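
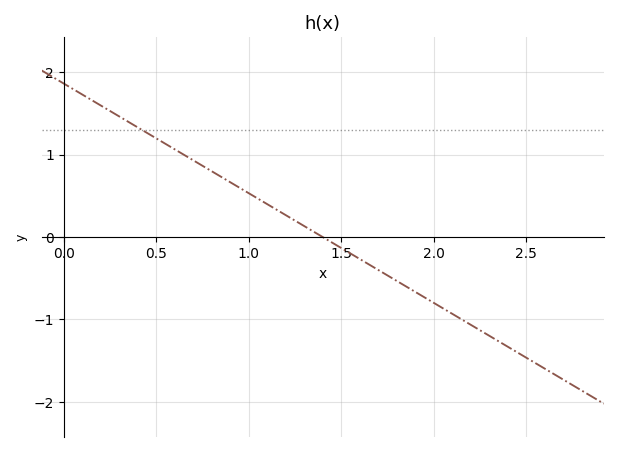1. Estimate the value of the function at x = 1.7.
-0.399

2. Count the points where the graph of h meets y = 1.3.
1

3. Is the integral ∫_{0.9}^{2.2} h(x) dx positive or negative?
negative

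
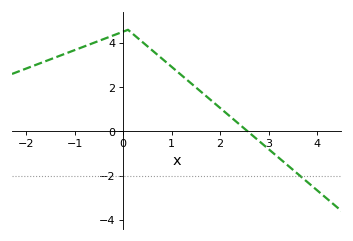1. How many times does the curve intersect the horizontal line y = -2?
1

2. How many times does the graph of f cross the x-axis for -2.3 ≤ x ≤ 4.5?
1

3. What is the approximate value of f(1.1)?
2.8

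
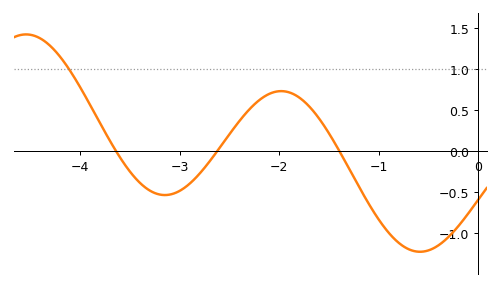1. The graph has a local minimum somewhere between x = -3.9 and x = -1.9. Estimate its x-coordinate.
-3.15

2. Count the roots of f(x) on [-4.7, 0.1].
3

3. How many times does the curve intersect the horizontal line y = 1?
1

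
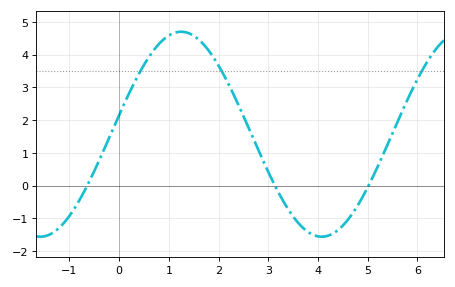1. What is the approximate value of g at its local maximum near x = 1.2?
4.7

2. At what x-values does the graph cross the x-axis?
-0.644, 3.13, 5.02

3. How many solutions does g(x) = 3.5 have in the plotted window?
3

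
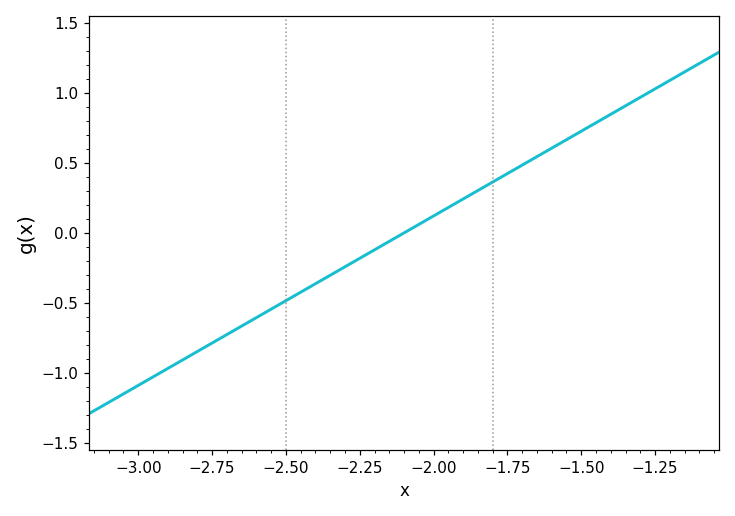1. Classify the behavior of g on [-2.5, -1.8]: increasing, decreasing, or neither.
increasing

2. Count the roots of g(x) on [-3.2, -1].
1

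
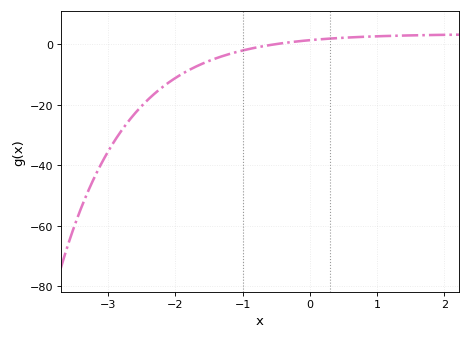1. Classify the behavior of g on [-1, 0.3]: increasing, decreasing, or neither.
increasing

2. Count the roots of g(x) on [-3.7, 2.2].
1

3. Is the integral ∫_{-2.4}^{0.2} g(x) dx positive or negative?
negative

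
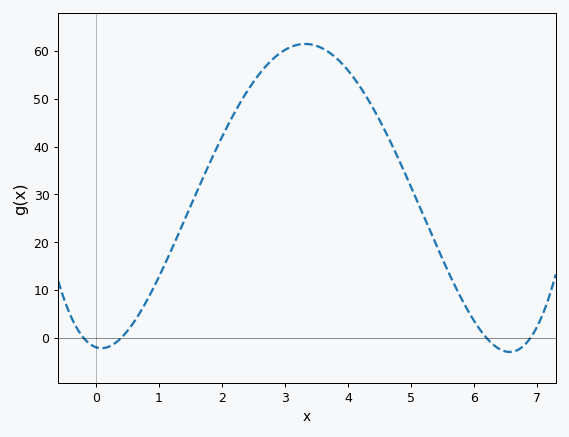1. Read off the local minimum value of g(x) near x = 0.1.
-2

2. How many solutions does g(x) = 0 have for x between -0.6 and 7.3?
4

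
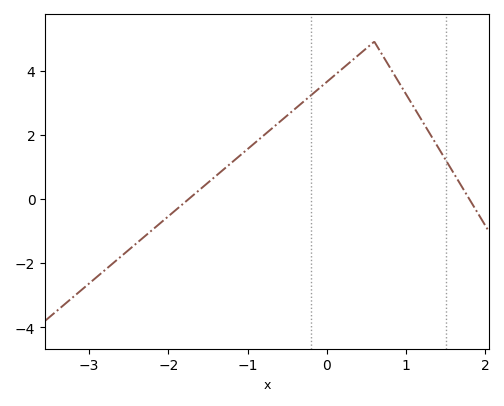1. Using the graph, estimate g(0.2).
4.06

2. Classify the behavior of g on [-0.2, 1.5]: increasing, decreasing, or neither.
neither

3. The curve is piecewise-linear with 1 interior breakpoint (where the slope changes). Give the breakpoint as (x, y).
(0.6, 4.9)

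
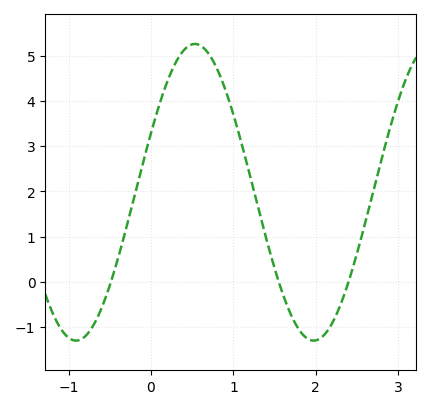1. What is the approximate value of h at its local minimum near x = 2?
-1.3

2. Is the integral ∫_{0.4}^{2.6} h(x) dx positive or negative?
positive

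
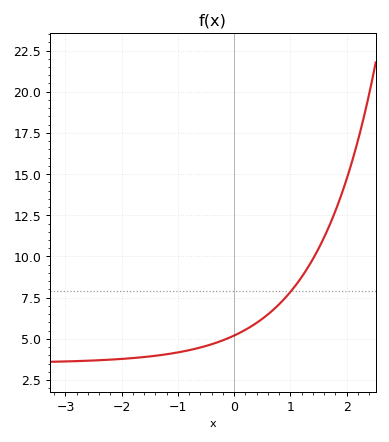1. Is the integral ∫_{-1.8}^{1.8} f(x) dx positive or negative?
positive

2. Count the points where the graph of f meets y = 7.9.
1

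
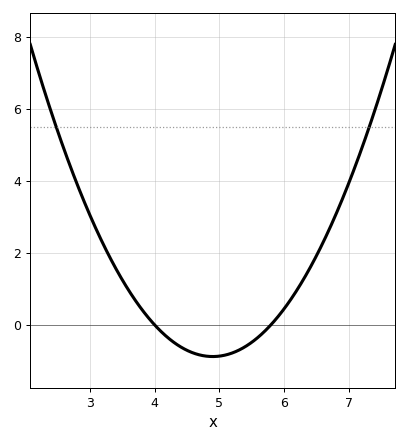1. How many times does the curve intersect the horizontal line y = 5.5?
2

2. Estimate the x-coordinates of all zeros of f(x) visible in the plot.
4, 5.8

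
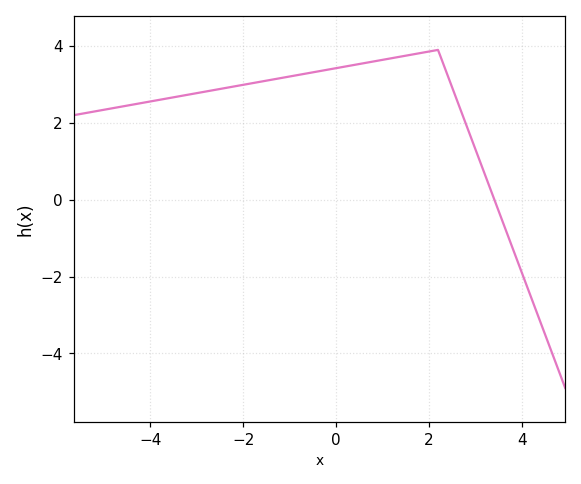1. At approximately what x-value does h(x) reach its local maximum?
2.2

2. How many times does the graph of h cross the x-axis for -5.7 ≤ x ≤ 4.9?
1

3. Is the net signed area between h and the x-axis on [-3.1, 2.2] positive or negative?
positive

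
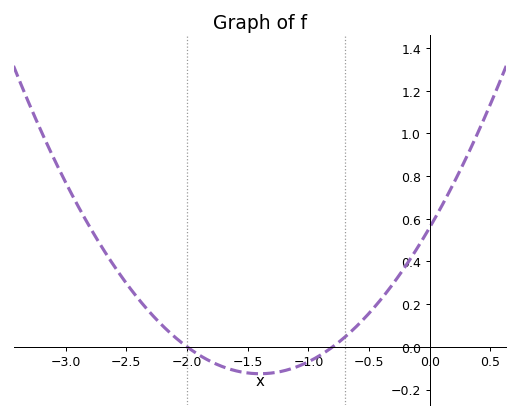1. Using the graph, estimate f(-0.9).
-0.038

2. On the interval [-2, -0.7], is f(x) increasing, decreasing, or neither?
neither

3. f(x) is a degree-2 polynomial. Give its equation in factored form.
y = 0.35(x + 2)(x + 0.8)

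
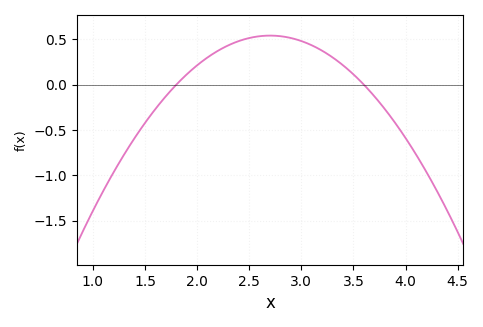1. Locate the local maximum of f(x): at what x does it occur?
2.7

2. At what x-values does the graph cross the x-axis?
1.8, 3.6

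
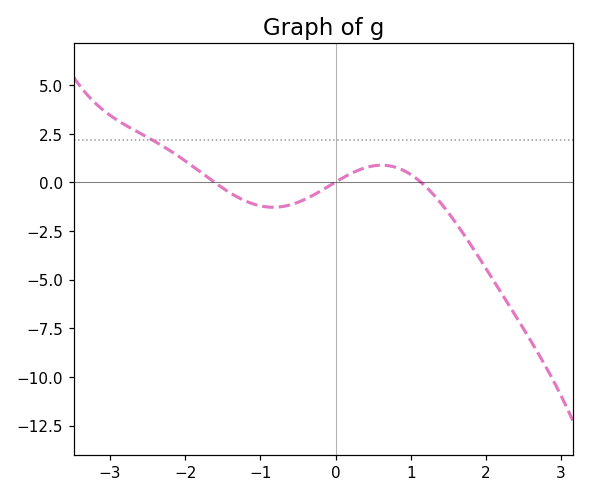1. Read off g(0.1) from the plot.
0.244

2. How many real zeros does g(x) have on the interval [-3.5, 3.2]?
3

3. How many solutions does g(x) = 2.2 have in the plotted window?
1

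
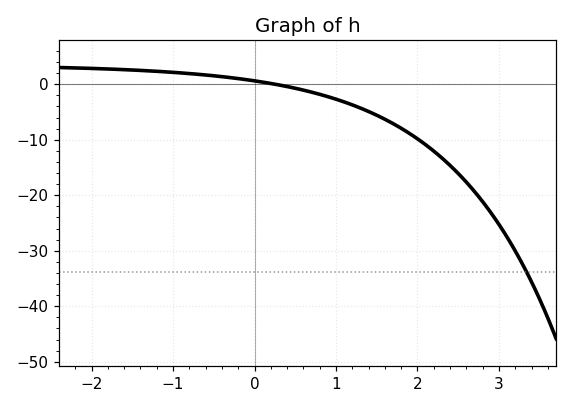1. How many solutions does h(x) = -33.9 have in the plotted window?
1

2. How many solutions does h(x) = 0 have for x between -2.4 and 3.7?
1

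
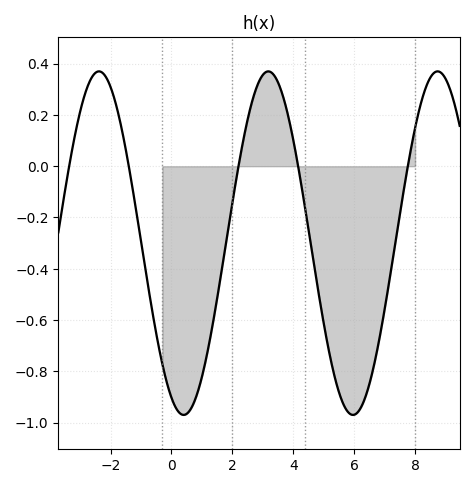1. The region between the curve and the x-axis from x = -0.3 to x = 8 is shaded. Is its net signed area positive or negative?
negative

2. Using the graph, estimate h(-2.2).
0.356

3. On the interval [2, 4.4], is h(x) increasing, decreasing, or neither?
neither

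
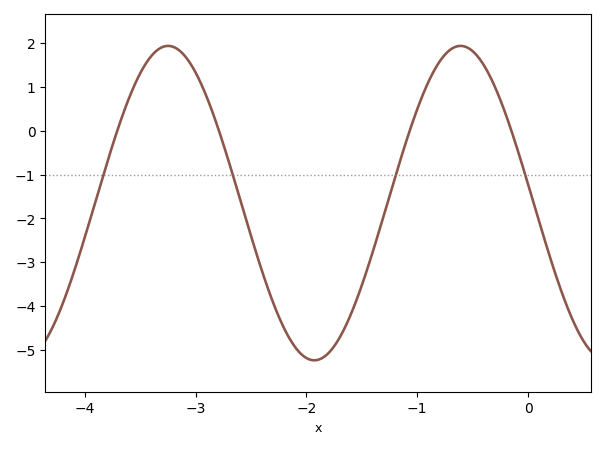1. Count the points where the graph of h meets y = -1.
4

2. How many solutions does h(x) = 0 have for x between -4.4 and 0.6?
4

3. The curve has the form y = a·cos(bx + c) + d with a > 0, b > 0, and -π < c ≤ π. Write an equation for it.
y = 3.58cos(2.38x + 1.45) - 1.65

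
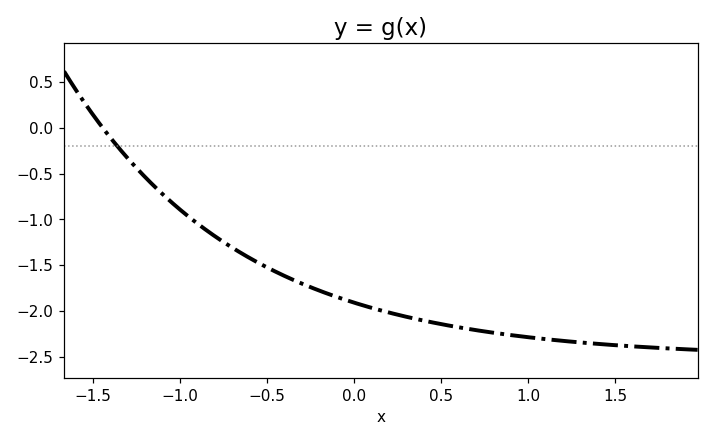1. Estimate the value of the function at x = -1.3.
-0.35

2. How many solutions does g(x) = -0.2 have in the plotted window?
1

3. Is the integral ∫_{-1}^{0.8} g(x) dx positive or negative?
negative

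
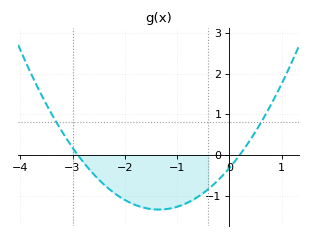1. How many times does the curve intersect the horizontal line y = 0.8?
2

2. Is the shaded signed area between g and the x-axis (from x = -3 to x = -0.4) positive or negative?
negative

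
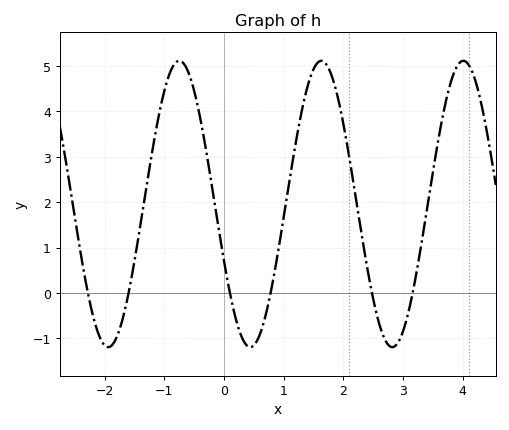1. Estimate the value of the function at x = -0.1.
1.5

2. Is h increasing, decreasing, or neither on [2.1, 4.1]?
neither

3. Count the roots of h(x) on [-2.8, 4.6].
6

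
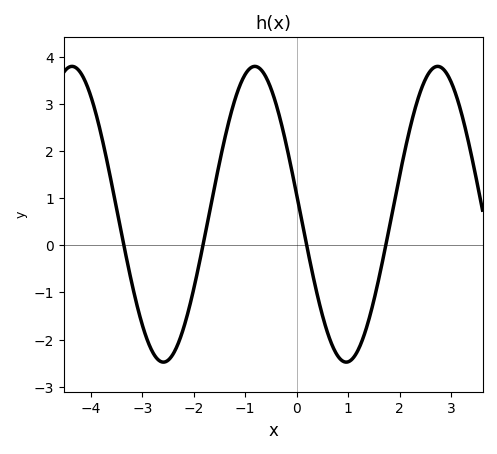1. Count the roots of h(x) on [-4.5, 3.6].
4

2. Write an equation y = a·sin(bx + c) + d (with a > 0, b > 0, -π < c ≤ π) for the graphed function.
y = 3.14sin(1.8x + 3) + 0.66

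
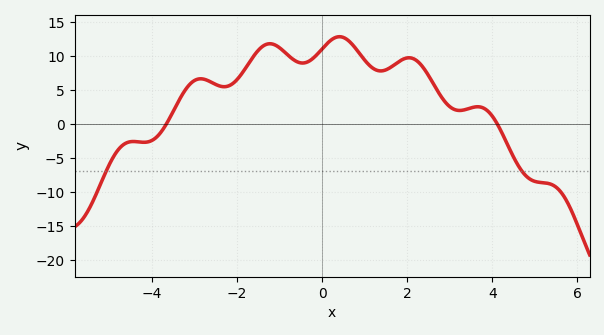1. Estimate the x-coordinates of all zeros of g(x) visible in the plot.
-3.66, 4.12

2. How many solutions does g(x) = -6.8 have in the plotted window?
2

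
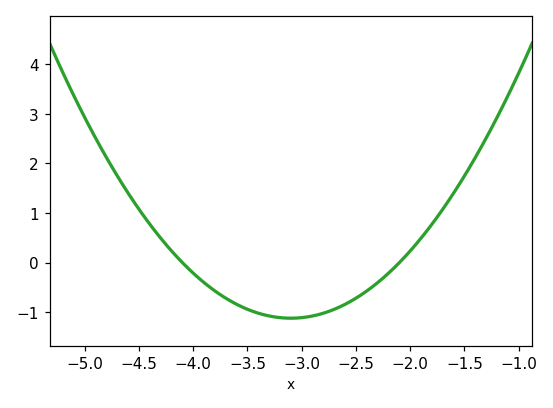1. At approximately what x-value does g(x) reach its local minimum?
-3.1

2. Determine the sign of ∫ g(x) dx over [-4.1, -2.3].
negative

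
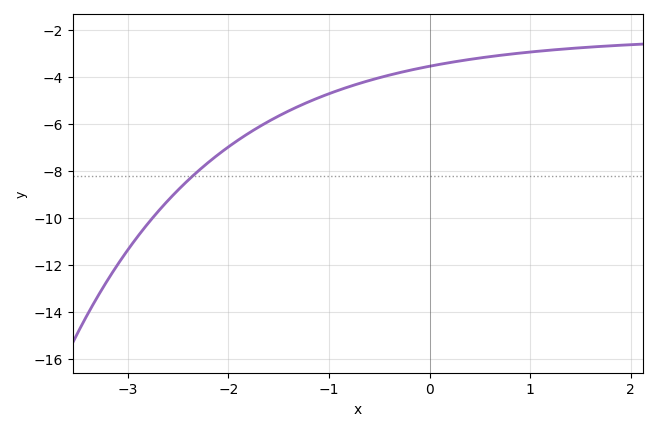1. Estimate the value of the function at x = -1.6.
-5.88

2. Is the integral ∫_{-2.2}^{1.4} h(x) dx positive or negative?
negative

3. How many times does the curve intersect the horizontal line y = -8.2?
1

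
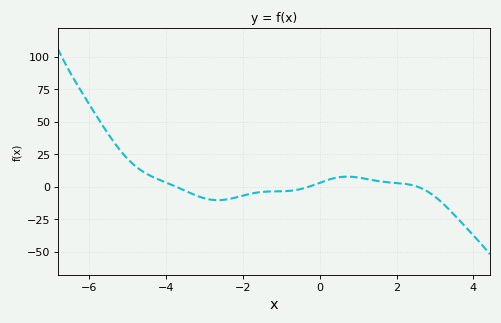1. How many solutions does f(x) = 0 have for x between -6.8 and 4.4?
3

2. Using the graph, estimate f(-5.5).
40.1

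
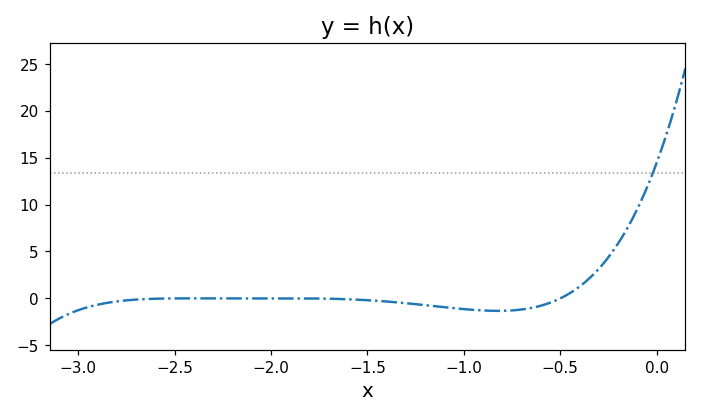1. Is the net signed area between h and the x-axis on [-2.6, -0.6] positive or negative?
negative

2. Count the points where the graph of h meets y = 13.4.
1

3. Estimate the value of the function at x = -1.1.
-1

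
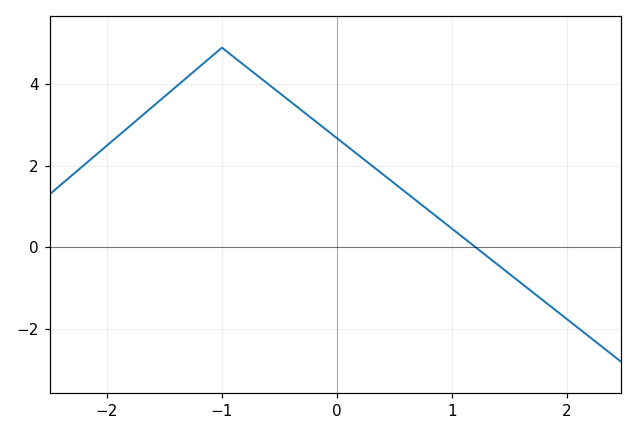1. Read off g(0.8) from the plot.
1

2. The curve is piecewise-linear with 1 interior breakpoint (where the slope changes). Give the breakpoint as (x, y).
(-1, 4.9)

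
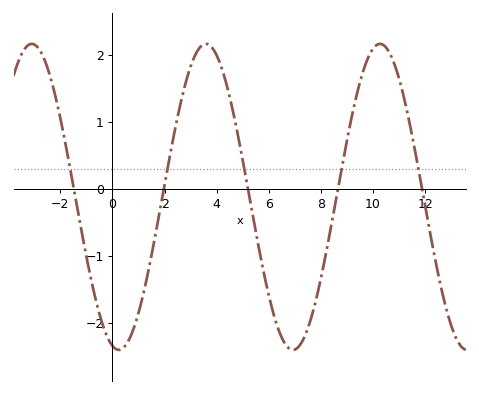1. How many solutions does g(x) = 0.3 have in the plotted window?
5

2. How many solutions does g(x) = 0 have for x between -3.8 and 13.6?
5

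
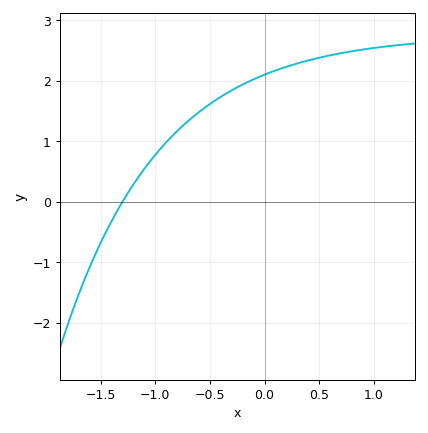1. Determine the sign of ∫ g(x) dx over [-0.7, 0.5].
positive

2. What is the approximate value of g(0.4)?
2.3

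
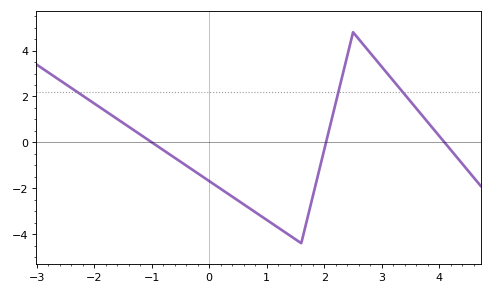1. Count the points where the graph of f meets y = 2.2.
3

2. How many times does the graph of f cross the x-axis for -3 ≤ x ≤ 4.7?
3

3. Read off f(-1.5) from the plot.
0.849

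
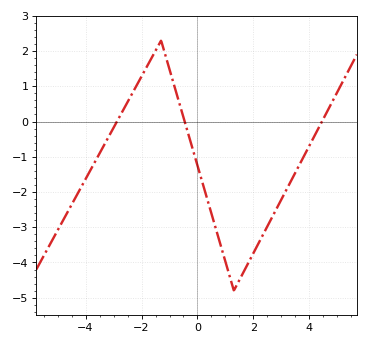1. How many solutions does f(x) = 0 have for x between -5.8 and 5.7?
3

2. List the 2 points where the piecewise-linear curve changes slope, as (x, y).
(-1.3, 2.3); (1.3, -4.8)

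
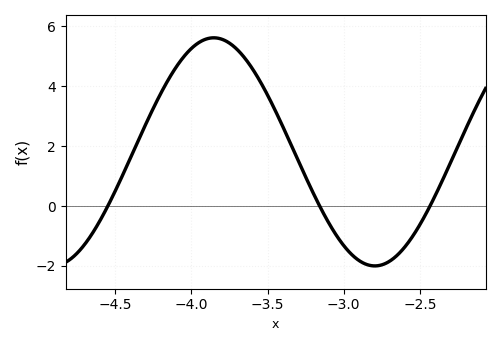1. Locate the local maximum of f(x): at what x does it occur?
-3.85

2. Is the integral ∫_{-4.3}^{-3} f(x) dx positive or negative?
positive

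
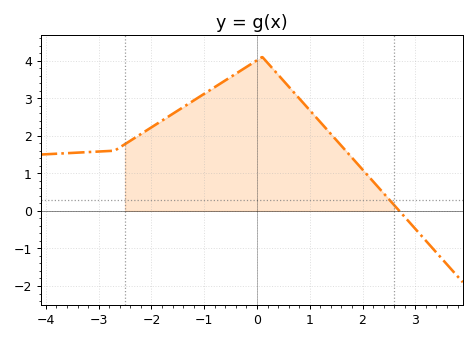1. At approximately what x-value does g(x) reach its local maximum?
0.1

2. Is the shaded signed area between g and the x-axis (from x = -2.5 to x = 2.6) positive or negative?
positive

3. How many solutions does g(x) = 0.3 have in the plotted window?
1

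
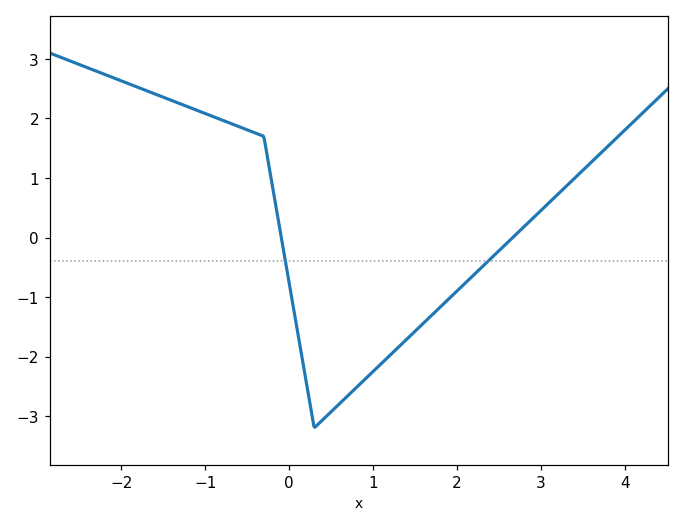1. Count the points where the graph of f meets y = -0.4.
2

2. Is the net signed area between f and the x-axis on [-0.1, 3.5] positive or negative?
negative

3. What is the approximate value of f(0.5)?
-2.9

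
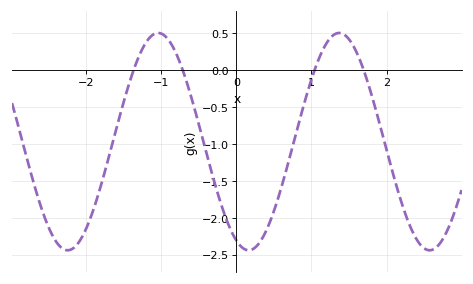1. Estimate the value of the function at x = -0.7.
-0.05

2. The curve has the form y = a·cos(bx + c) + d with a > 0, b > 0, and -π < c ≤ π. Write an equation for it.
y = 1.47cos(2.6x + 2.7) - 0.97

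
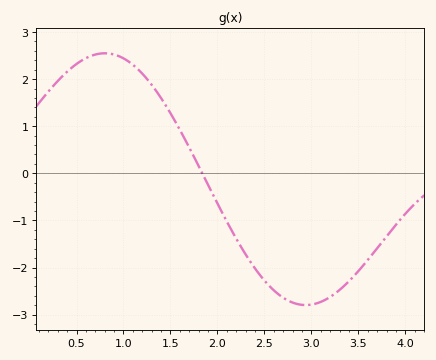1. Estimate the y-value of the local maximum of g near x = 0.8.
2.5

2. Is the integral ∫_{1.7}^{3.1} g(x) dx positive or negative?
negative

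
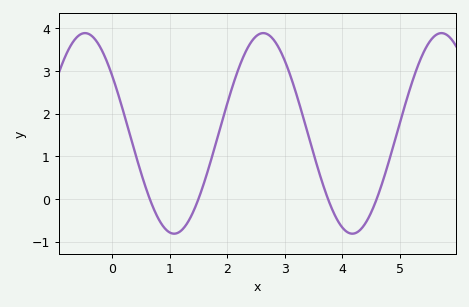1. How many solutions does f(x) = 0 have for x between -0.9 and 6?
4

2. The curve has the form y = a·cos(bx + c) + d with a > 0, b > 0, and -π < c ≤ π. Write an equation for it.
y = 2.35cos(2x + 0.95) + 1.54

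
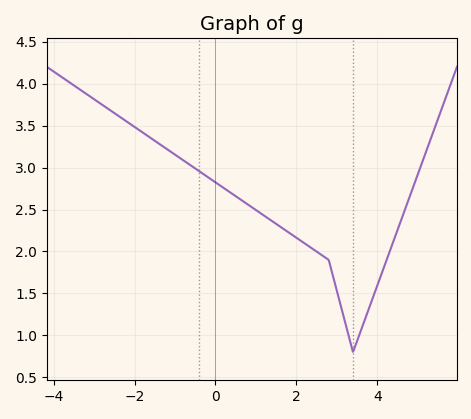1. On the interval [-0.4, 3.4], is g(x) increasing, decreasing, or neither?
decreasing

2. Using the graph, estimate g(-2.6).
3.7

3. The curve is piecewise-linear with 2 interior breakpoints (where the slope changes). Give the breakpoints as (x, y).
(2.8, 1.9); (3.4, 0.8)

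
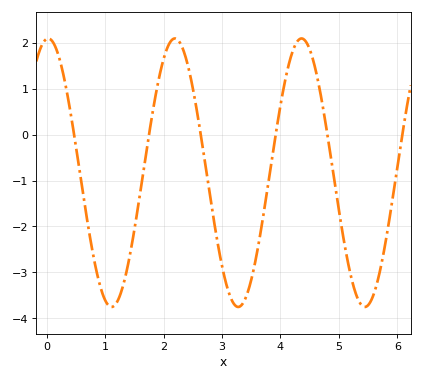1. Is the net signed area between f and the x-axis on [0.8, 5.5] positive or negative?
negative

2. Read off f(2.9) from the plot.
-2.2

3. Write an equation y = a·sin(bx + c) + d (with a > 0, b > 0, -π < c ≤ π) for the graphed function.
y = 2.92sin(2.9x + 1.5) - 0.83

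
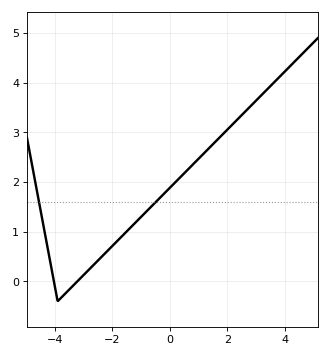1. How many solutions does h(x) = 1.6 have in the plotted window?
2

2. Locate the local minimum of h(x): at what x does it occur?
-3.9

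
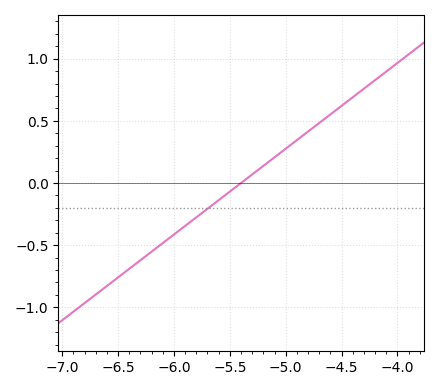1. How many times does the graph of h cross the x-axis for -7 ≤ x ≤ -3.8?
1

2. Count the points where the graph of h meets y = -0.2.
1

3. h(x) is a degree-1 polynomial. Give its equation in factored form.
y = 0.69(x + 5.4)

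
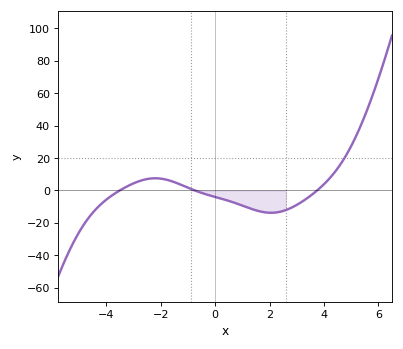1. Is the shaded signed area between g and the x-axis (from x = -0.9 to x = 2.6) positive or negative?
negative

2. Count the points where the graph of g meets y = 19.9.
1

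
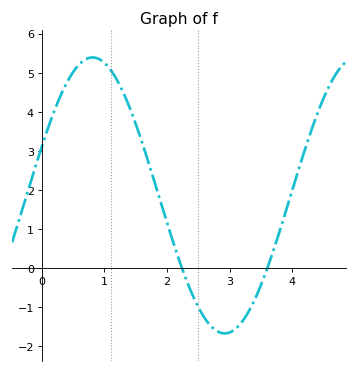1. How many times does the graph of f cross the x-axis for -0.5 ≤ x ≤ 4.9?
2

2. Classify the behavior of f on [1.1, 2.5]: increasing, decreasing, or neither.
decreasing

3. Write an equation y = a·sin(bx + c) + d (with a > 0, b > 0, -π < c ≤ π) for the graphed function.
y = 3.53sin(1.5x + 0.36) + 1.86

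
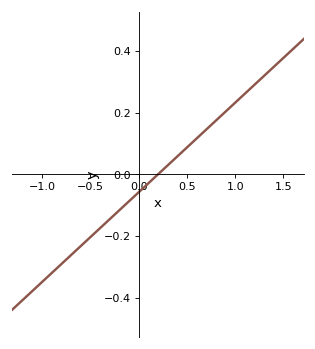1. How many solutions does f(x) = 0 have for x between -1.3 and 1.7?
1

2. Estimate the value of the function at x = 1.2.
0.29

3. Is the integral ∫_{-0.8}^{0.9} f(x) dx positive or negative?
negative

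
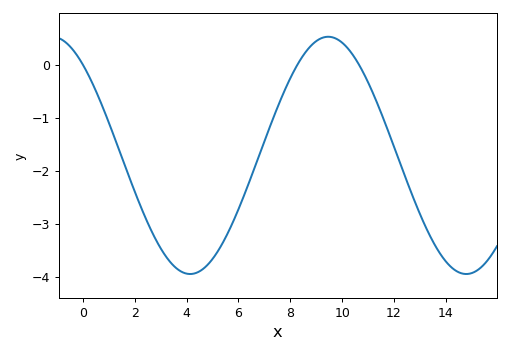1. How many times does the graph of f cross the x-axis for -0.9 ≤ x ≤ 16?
3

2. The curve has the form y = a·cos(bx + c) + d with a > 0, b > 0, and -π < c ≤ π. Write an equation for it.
y = 2.24cos(0.59x + 0.7) - 1.71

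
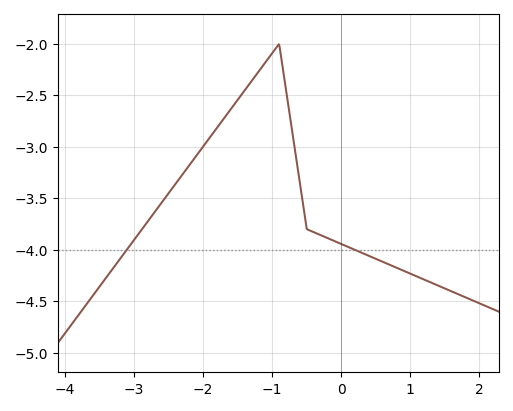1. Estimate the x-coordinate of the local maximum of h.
-0.901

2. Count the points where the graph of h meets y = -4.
2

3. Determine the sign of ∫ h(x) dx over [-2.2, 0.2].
negative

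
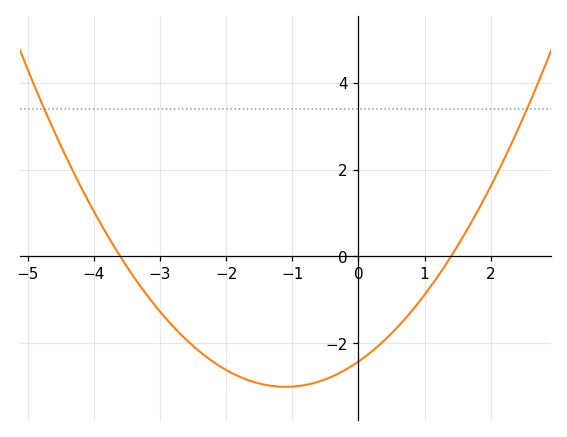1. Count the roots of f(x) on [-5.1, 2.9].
2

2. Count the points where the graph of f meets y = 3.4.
2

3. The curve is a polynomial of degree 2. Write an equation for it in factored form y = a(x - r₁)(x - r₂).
y = 0.48(x + 3.6)(x - 1.4)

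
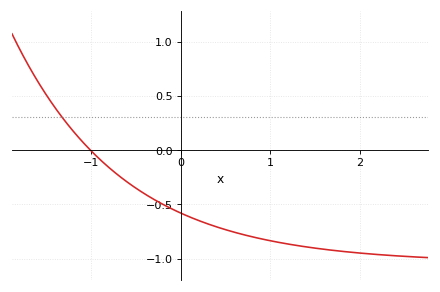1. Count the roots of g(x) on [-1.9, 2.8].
1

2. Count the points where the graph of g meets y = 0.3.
1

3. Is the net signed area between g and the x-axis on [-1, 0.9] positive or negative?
negative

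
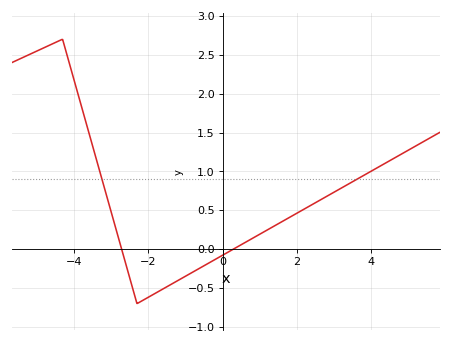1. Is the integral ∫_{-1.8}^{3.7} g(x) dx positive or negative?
positive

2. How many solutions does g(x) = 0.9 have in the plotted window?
2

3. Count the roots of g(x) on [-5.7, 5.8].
2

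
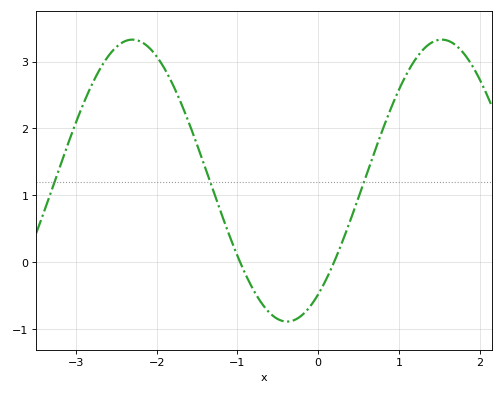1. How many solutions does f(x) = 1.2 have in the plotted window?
3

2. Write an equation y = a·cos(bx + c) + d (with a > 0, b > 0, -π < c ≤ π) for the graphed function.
y = 2.11cos(1.6x - 2.5) + 1.22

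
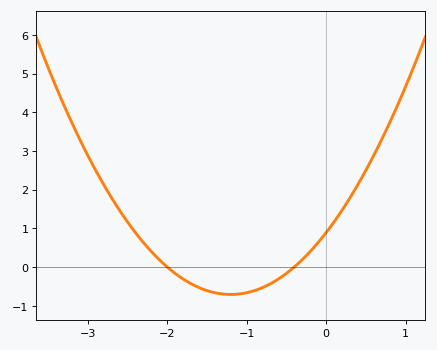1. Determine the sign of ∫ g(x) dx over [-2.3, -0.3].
negative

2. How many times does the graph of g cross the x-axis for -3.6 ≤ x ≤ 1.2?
2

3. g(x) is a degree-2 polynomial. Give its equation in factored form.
y = 1.11(x + 2)(x + 0.4)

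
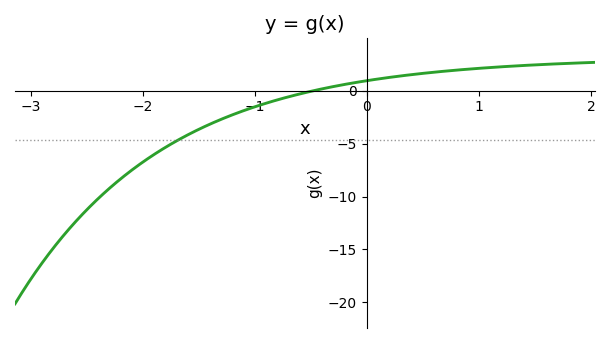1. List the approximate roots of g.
-0.473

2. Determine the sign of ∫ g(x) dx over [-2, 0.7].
negative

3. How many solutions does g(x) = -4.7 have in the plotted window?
1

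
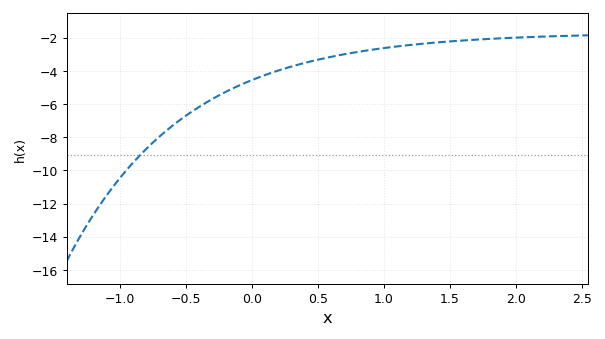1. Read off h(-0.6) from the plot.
-7.4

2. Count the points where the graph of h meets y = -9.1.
1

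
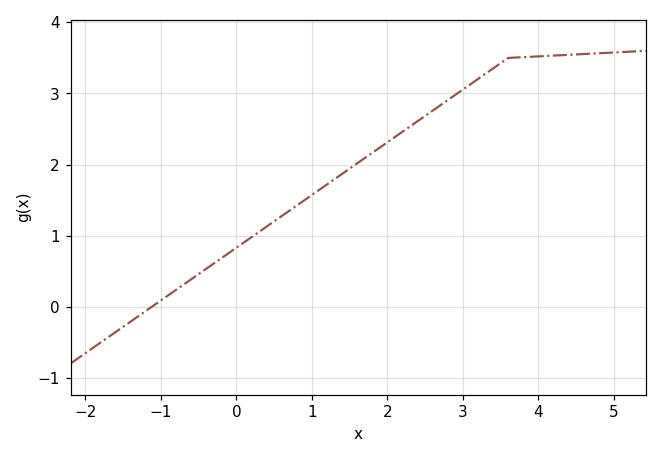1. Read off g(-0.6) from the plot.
0.4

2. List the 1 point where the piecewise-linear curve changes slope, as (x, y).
(3.6, 3.5)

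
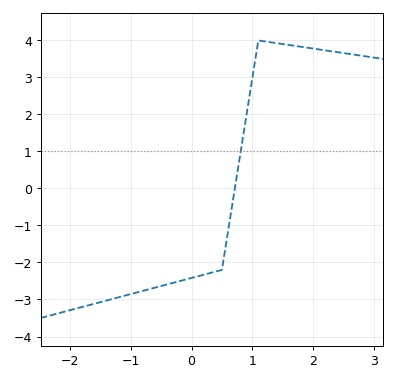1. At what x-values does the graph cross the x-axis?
0.713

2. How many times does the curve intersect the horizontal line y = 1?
1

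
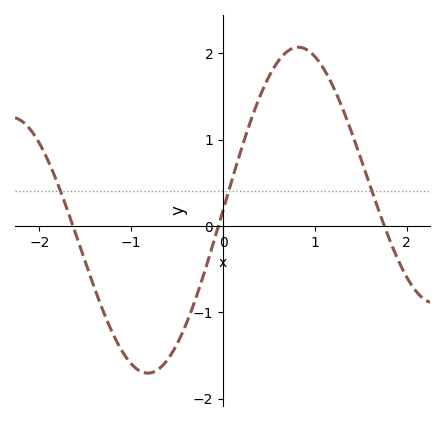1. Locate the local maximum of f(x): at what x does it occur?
0.82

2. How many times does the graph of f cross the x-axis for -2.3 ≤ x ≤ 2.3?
3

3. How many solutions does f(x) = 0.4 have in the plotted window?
3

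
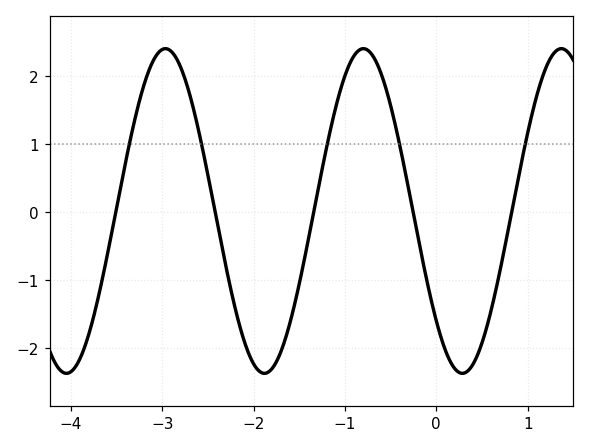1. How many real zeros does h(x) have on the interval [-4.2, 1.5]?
5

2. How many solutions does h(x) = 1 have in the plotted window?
5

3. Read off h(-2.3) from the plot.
-0.8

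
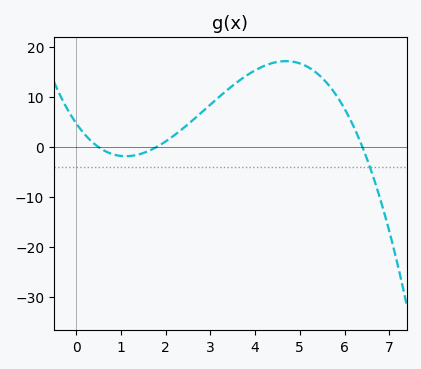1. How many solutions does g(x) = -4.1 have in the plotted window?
1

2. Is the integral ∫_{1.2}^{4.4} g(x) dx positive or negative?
positive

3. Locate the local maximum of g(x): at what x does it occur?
4.6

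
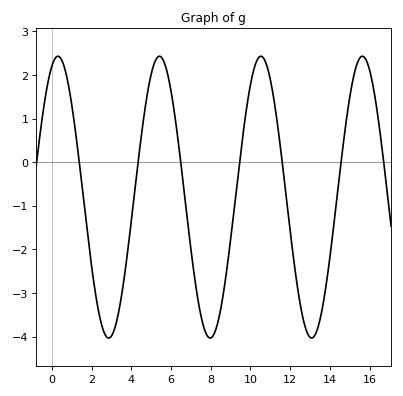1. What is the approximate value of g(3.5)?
-3.1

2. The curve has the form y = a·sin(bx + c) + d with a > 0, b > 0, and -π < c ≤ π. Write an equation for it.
y = 3.23sin(1.2x + 1.2) - 0.8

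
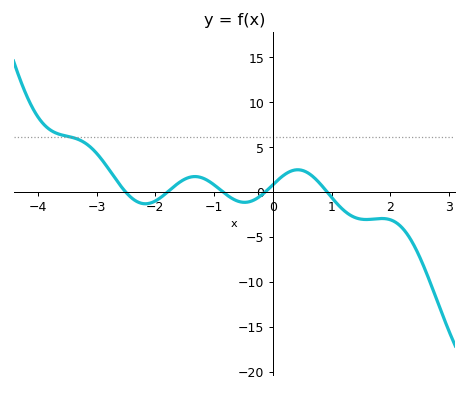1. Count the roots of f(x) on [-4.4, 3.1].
5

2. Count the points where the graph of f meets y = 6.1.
1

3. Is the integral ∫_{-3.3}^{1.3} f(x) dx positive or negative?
positive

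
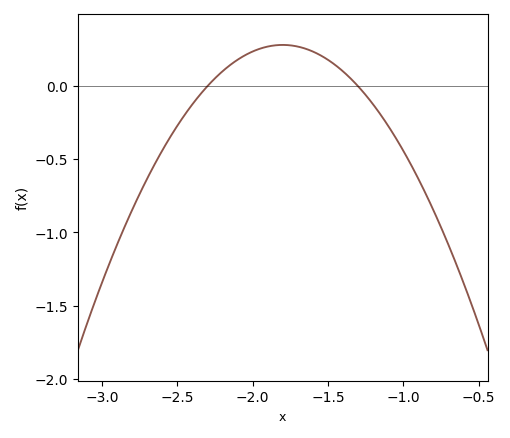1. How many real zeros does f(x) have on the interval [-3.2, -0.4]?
2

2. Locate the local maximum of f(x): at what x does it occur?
-1.8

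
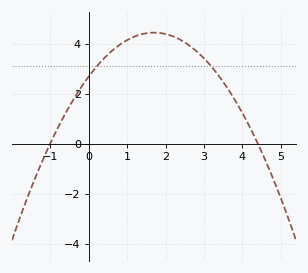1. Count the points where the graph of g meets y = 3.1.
2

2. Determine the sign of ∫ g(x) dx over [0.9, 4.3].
positive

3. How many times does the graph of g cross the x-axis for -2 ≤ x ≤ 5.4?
2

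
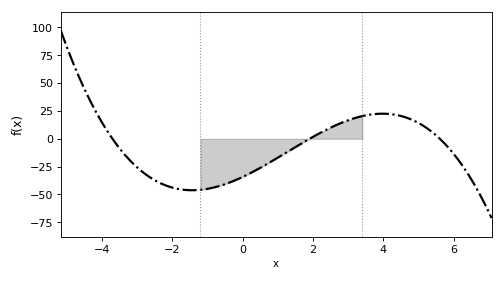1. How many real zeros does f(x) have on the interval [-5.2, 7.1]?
3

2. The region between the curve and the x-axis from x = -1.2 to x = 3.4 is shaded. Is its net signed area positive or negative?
negative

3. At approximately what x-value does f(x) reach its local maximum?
4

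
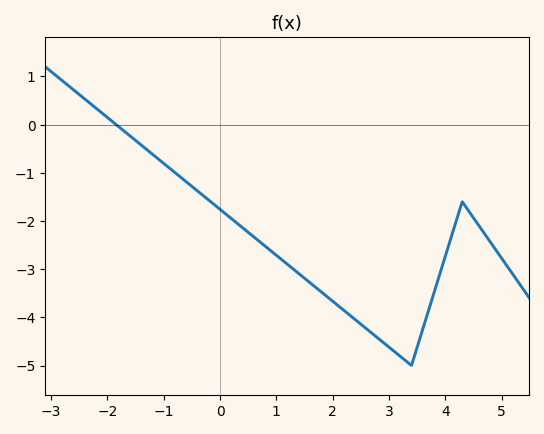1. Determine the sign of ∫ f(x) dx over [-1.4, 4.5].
negative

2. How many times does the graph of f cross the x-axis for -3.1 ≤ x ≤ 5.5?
1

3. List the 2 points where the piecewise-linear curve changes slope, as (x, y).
(3.4, -5); (4.3, -1.6)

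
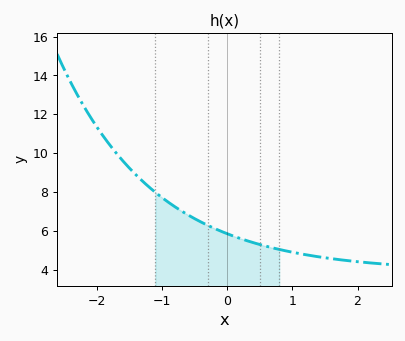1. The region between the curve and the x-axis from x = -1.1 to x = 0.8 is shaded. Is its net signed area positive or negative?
positive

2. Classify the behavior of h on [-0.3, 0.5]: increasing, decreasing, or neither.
decreasing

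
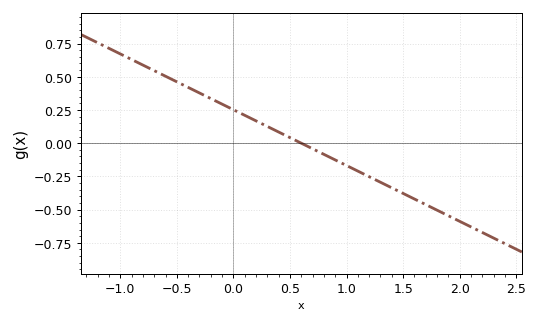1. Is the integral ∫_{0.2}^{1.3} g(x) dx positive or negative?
negative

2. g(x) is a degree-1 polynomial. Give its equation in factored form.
y = -0.42(x - 0.6)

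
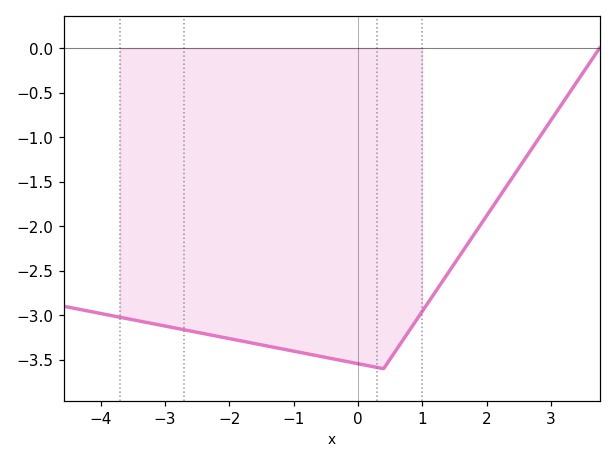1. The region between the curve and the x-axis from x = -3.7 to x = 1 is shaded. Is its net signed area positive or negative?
negative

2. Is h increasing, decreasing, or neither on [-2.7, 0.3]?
decreasing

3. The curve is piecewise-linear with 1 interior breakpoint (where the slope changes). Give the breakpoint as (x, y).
(0.4, -3.6)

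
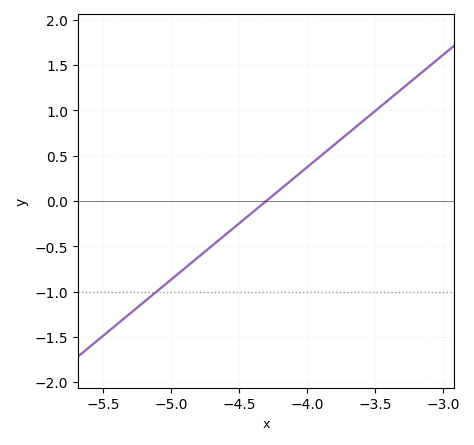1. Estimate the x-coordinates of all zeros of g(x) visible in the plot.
-4.3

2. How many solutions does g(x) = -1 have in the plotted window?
1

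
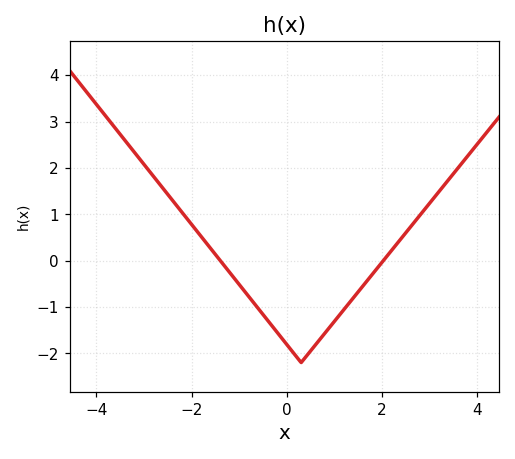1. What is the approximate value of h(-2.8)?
1.8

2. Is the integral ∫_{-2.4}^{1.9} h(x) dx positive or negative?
negative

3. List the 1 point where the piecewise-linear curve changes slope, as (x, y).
(0.3, -2.2)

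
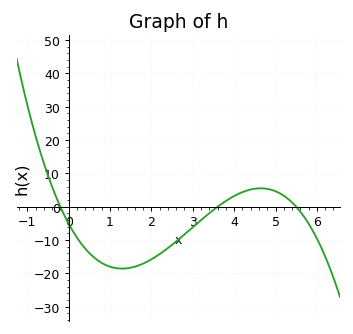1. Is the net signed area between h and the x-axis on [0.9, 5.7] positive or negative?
negative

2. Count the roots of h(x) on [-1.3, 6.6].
3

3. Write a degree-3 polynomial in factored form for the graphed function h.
y = -1.28(x + 0.2)(x - 3.6)(x - 5.5)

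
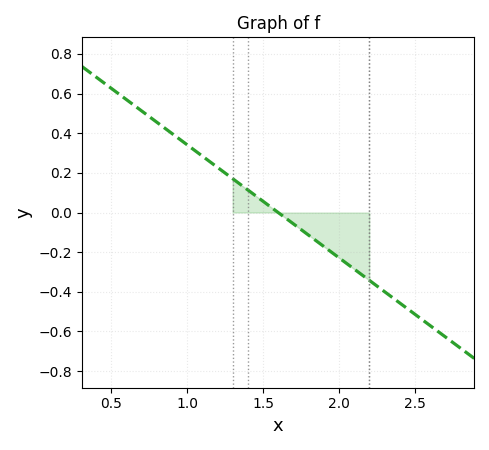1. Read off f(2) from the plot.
-0.228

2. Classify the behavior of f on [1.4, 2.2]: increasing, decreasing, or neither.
decreasing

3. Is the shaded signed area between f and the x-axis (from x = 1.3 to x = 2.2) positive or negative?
negative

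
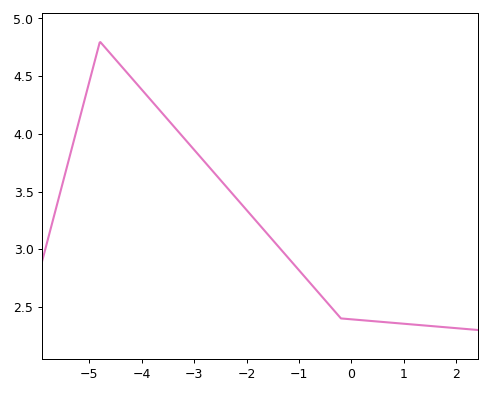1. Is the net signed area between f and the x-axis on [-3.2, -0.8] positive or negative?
positive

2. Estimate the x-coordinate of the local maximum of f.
-4.8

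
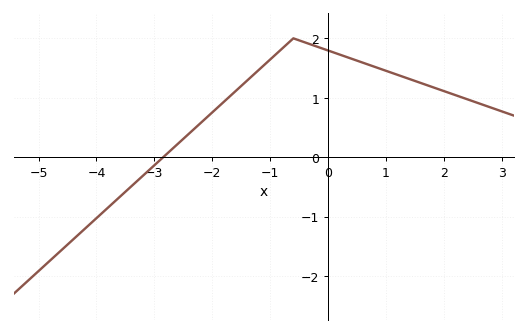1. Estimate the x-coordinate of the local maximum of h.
-0.598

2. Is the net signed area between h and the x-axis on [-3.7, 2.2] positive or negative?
positive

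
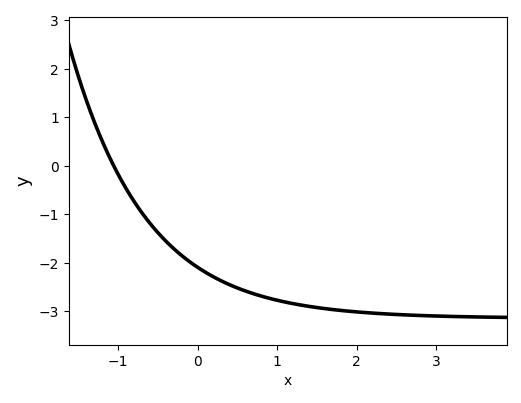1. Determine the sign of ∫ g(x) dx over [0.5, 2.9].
negative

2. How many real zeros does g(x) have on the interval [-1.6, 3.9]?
1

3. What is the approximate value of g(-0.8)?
-0.727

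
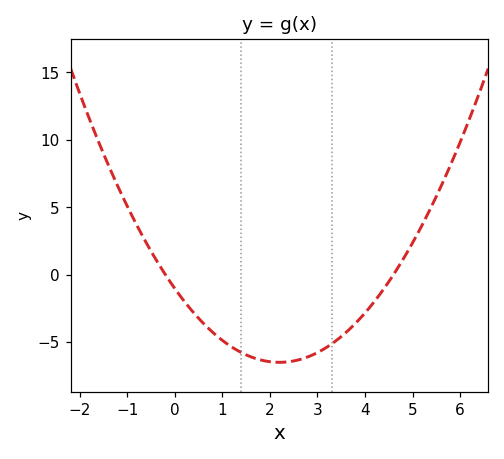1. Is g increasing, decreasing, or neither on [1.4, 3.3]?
neither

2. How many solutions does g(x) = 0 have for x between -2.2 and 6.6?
2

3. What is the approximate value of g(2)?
-6.46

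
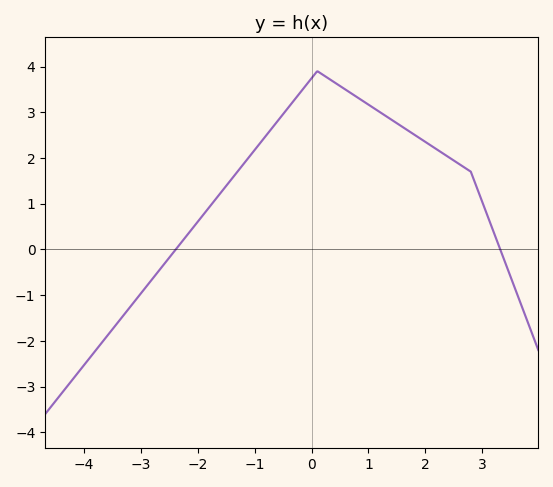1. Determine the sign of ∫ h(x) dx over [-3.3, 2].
positive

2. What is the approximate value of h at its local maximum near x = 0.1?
3.9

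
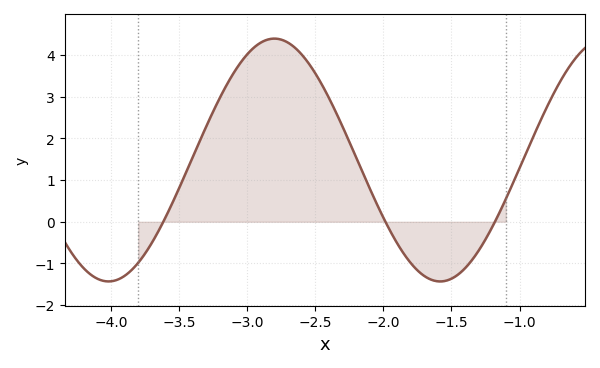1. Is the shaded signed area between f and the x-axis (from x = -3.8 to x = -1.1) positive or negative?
positive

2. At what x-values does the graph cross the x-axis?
-3.62, -1.98, -1.18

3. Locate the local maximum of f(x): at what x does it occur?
-2.8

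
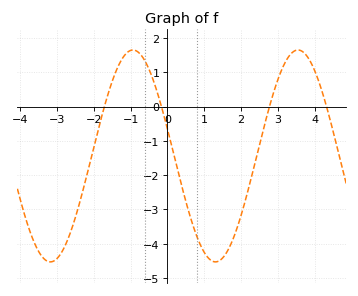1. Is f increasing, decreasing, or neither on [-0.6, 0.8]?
decreasing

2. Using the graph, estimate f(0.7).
-3.5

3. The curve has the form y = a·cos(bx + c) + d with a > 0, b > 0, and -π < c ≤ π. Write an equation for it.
y = 3.09cos(1.4x + 1.3) - 1.44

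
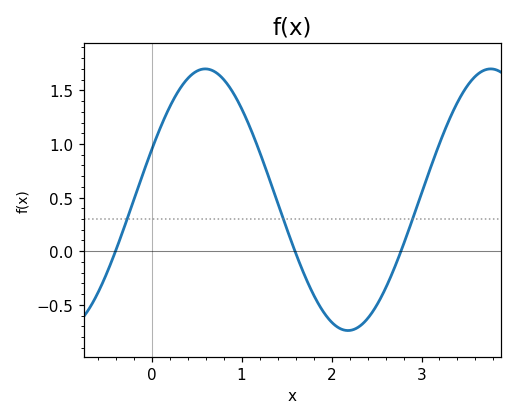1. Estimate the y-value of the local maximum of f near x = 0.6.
1.7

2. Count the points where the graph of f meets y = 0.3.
3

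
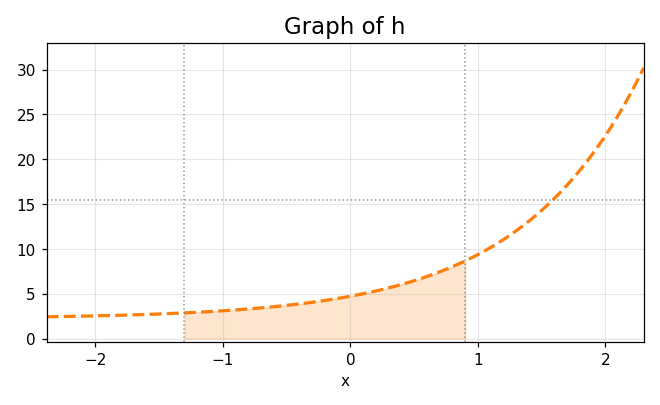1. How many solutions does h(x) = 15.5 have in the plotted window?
1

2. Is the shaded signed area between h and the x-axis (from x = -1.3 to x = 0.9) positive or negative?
positive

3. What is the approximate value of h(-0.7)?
3.5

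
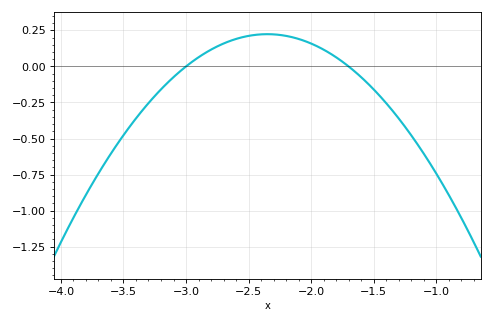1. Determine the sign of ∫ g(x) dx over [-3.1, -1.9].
positive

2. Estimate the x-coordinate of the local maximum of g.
-2.35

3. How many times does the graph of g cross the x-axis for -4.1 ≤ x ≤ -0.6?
2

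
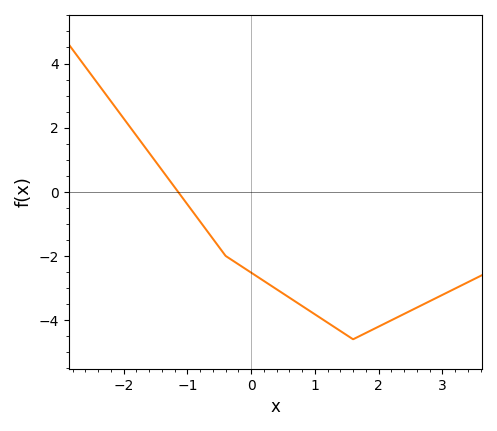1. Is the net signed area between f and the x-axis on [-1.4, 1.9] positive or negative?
negative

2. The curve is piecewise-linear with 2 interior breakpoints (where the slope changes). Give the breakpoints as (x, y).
(-0.4, -2); (1.6, -4.6)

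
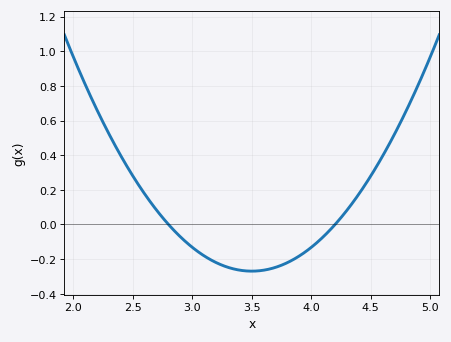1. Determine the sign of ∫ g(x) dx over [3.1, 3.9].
negative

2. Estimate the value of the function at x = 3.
-0.14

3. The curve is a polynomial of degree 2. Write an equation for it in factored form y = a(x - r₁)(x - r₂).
y = 0.55(x - 2.8)(x - 4.2)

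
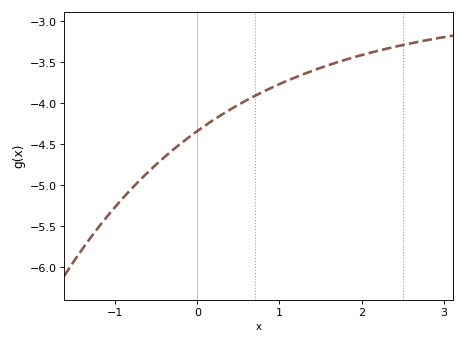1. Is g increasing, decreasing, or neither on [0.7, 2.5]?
increasing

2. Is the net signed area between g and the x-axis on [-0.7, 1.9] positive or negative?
negative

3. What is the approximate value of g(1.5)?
-3.57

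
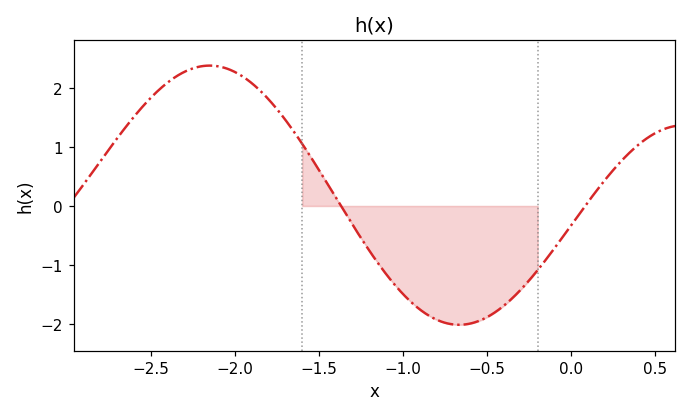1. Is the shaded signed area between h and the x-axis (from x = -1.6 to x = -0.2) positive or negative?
negative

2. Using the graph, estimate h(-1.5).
0.608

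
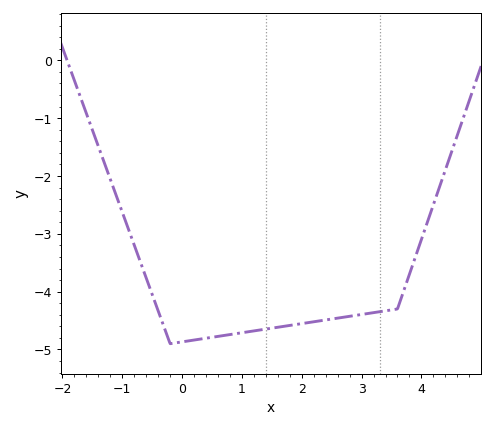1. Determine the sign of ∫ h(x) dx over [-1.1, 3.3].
negative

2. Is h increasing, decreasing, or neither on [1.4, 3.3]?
increasing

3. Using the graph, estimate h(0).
-4.9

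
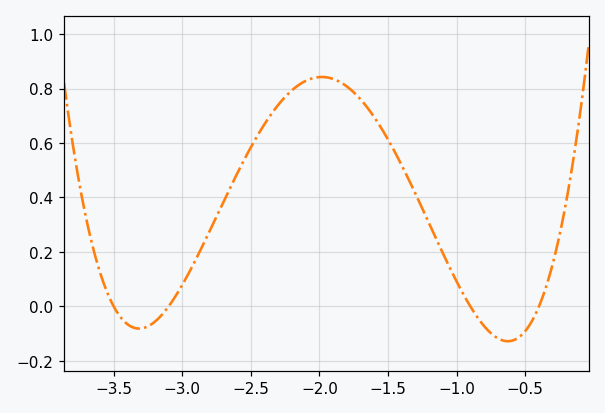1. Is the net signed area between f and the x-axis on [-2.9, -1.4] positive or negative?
positive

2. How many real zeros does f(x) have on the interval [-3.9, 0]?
4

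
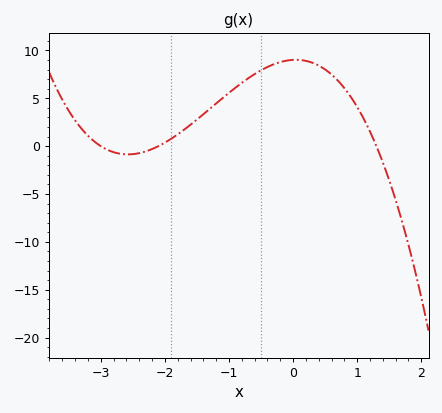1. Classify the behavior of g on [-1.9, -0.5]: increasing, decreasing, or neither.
increasing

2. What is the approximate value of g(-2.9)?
-0.5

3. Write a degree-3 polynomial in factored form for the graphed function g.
y = -1.1(x + 3)(x + 2.1)(x - 1.3)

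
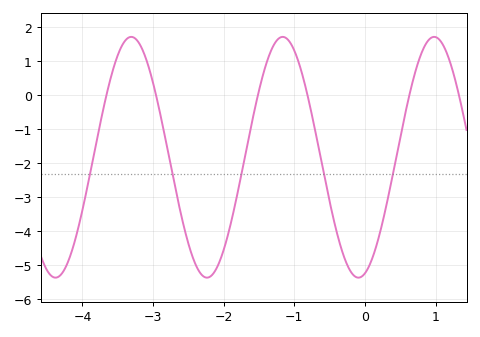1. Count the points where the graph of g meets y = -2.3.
5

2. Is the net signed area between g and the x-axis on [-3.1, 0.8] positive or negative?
negative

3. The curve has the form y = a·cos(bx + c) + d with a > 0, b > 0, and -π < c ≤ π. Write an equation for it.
y = 3.54cos(2.9x - 2.9) - 1.82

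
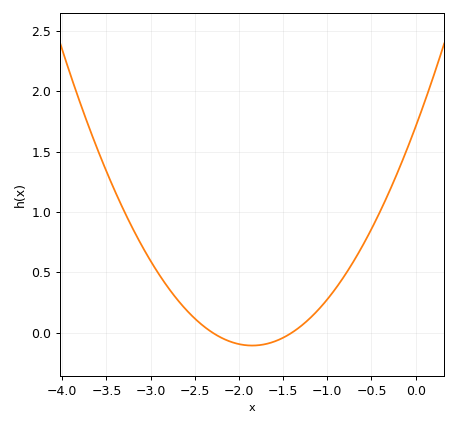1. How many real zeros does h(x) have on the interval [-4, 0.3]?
2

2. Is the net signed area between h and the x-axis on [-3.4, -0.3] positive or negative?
positive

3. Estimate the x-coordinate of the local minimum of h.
-1.8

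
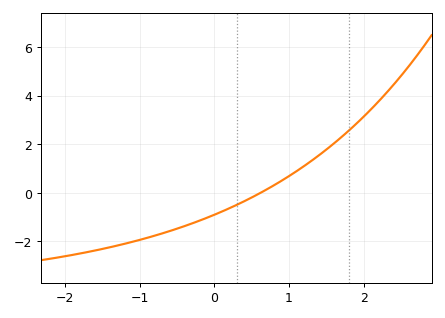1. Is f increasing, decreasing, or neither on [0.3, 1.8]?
increasing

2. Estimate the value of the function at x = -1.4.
-2.2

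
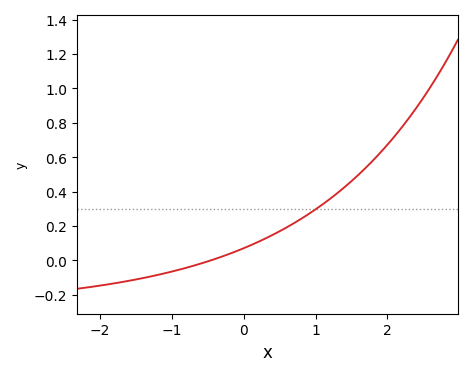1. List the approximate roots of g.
-0.452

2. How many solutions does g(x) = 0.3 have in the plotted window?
1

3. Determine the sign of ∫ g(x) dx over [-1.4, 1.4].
positive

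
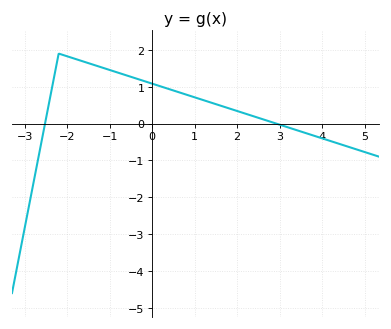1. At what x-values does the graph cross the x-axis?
-2.6, 3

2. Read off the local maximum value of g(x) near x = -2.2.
1.9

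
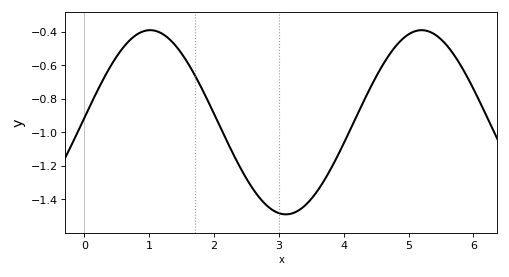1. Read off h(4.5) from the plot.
-0.66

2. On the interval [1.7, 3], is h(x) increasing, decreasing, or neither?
decreasing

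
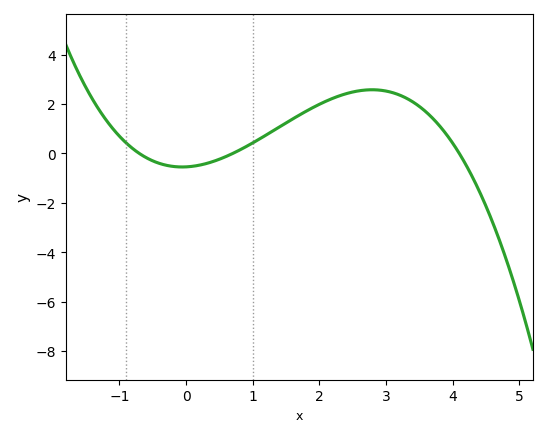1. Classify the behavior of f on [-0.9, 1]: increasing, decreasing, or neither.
neither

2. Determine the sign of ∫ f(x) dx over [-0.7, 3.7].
positive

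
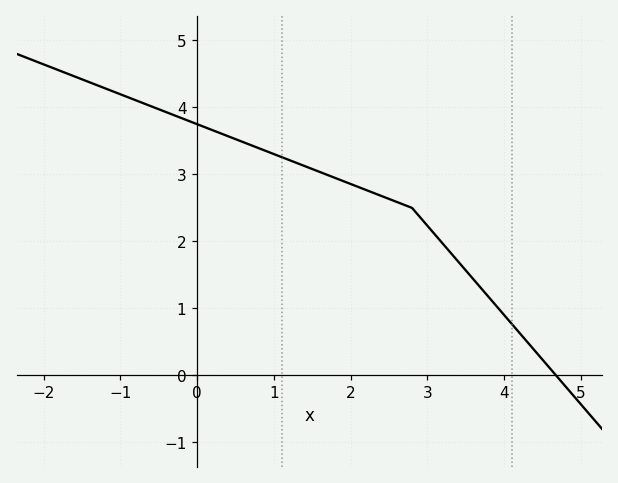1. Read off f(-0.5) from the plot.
3.97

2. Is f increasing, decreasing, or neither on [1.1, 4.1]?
decreasing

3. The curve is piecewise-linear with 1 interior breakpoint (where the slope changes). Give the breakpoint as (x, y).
(2.8, 2.5)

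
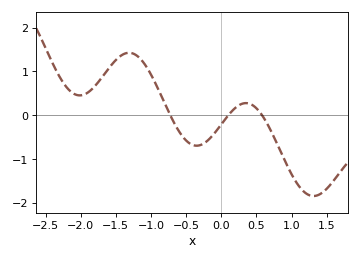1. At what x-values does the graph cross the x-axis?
-0.7, 0.1, 0.6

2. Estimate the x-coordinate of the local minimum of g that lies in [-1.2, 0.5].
-0.4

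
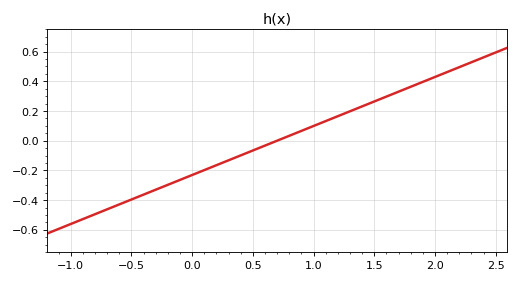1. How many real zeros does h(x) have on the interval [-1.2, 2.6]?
1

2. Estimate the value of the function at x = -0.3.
-0.33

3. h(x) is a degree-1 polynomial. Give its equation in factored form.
y = 0.33(x - 0.7)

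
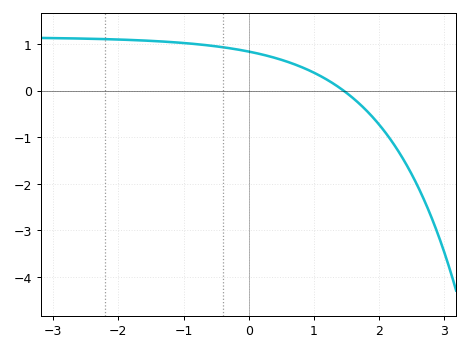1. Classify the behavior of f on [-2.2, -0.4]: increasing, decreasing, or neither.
decreasing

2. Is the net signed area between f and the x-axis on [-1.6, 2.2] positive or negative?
positive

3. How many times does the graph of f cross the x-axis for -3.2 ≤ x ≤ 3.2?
1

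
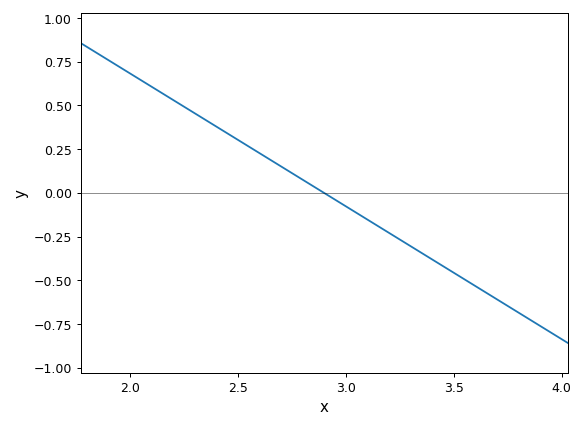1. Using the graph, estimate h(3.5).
-0.46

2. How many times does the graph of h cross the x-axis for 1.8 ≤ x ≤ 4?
1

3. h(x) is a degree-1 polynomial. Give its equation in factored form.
y = -0.76(x - 2.9)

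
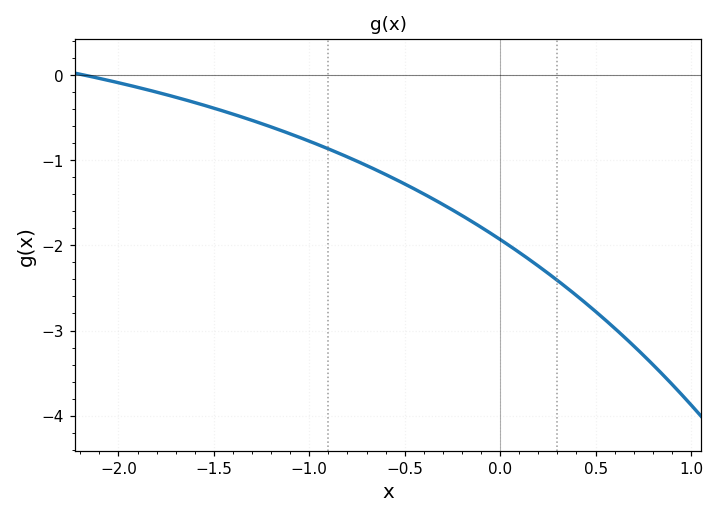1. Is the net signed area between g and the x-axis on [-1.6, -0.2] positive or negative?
negative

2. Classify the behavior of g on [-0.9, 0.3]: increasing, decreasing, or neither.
decreasing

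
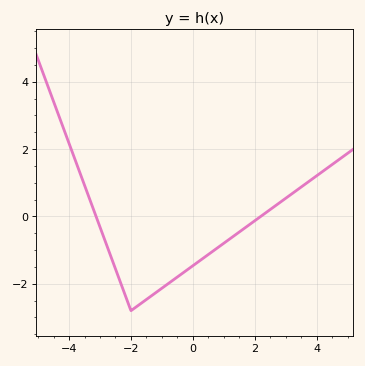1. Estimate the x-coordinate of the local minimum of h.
-2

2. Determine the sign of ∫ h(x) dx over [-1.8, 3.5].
negative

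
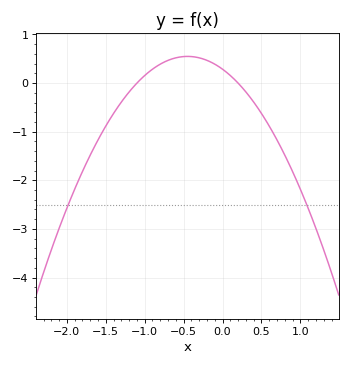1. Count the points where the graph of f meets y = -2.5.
2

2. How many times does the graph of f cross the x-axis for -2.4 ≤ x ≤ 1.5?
2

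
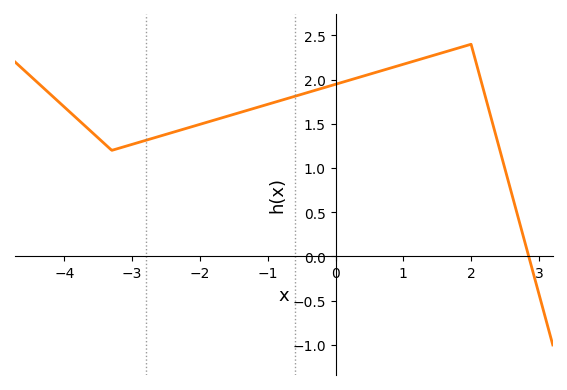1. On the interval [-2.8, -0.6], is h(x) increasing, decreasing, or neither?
increasing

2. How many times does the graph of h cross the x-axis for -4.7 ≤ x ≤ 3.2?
1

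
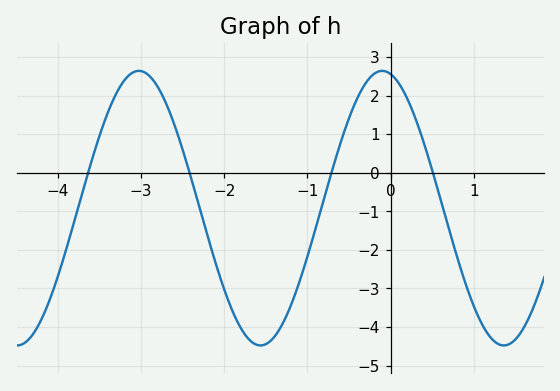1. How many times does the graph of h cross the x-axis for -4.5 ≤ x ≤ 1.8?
4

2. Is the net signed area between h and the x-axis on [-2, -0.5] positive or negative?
negative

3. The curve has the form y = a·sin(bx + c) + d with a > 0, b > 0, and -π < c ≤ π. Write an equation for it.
y = 3.56sin(2.15x + 1.79) - 0.92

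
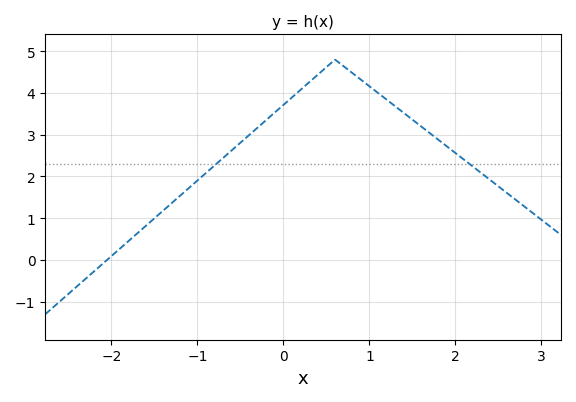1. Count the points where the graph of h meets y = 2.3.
2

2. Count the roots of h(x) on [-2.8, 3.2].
1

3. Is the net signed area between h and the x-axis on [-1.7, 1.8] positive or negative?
positive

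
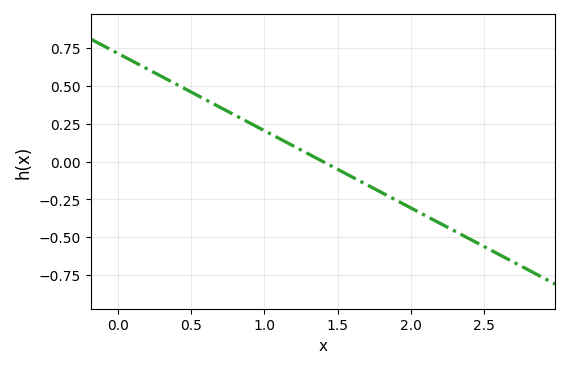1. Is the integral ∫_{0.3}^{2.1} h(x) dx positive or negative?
positive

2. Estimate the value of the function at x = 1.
0.2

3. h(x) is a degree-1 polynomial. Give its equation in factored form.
y = -0.51(x - 1.4)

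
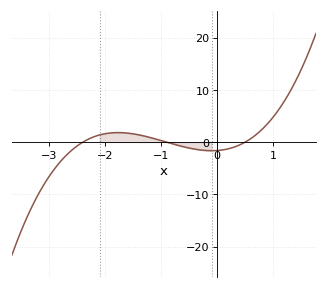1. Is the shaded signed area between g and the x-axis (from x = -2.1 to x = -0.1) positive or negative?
positive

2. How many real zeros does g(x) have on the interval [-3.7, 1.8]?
3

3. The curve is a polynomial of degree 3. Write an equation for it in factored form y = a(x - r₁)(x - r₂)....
y = 1.48(x + 2.4)(x + 0.9)(x - 0.5)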